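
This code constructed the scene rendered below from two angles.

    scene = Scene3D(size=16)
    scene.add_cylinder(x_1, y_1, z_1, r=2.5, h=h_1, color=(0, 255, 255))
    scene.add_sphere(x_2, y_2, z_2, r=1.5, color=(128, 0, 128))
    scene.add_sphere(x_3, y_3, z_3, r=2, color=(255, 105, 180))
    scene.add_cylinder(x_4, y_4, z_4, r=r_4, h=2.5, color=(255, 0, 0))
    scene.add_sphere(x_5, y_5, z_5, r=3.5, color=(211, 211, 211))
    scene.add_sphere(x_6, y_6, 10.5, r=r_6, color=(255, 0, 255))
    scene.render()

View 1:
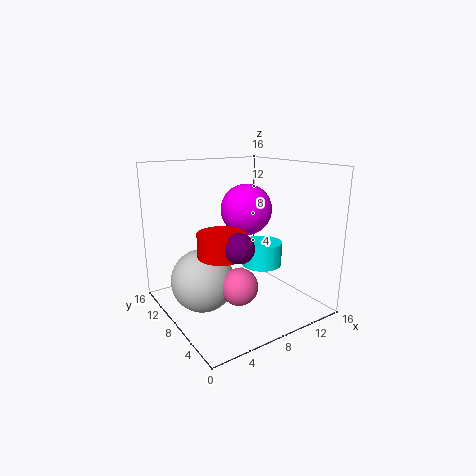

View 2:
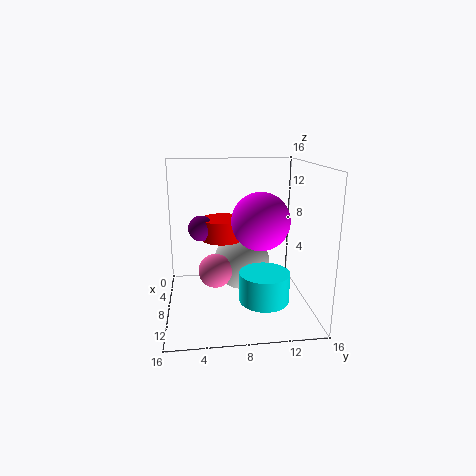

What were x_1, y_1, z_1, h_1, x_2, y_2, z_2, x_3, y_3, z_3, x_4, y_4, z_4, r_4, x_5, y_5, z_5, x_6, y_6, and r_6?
x_1 = 13, y_1 = 10, z_1 = 3, h_1 = 3, x_2 = 5.5, y_2 = 4, z_2 = 8.5, x_3 = 6.5, y_3 = 5.5, z_3 = 3.5, x_4 = 5, y_4 = 6.5, z_4 = 7, r_4 = 2.5, x_5 = 4, y_5 = 9, z_5 = 3.5, x_6 = 10.5, y_6 = 10, r_6 = 3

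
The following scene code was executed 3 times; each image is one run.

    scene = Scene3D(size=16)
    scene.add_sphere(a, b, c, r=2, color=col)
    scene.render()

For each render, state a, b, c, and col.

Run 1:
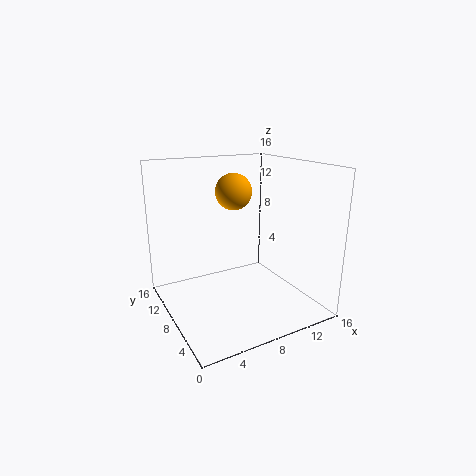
a = 8, b = 9, c = 13, col = 'orange'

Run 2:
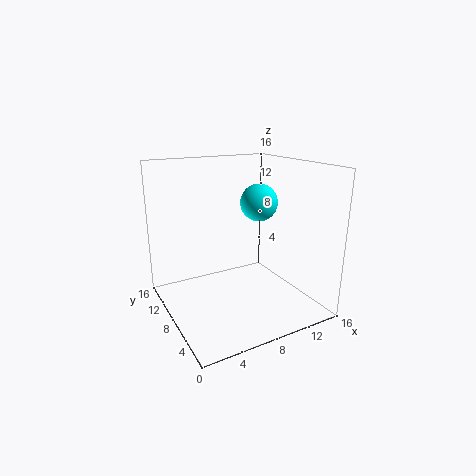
a = 10, b = 7, c = 12, col = 'cyan'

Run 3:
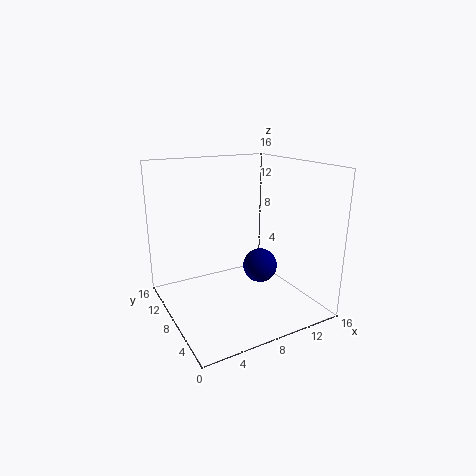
a = 11, b = 8, c = 4, col = 'navy'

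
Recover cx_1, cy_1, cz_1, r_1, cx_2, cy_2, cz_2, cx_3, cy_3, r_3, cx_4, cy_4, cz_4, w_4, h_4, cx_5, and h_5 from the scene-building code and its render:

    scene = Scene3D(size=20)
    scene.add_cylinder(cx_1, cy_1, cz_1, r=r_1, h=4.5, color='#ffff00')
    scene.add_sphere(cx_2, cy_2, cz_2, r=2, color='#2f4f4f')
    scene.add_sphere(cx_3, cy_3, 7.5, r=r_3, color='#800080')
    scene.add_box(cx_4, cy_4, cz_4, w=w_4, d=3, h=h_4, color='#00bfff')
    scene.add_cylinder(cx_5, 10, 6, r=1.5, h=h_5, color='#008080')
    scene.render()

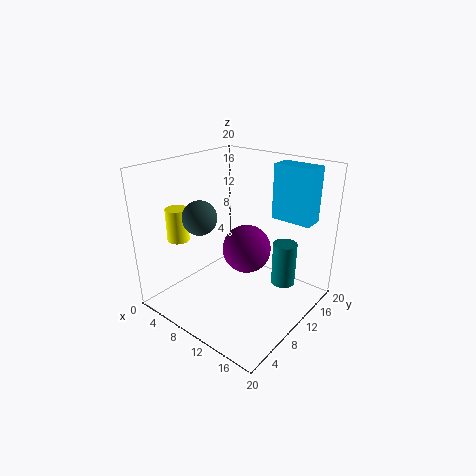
cx_1 = 4; cy_1 = 4.5; cz_1 = 10; r_1 = 1.5; cx_2 = 10.5; cy_2 = 2.5; cz_2 = 15.5; cx_3 = 10; cy_3 = 12; r_3 = 3.5; cx_4 = 11.5; cy_4 = 16; cz_4 = 11.5; w_4 = 6; h_4 = 8; cx_5 = 17.5; h_5 = 5.5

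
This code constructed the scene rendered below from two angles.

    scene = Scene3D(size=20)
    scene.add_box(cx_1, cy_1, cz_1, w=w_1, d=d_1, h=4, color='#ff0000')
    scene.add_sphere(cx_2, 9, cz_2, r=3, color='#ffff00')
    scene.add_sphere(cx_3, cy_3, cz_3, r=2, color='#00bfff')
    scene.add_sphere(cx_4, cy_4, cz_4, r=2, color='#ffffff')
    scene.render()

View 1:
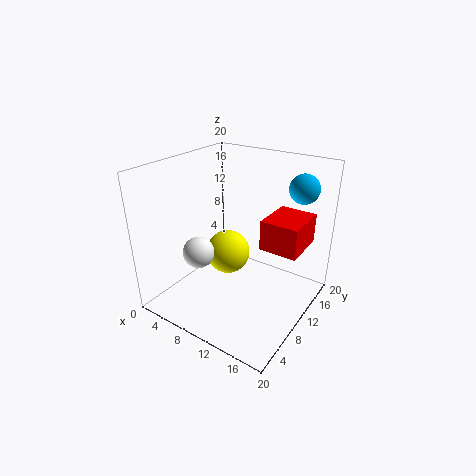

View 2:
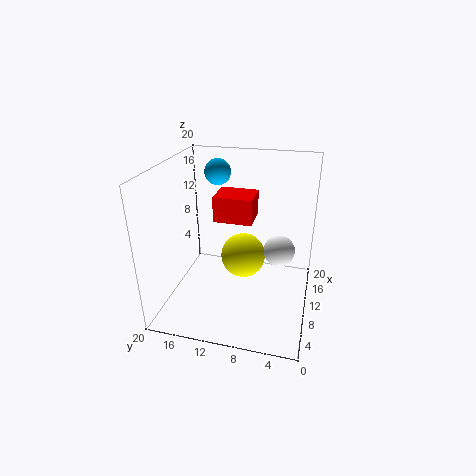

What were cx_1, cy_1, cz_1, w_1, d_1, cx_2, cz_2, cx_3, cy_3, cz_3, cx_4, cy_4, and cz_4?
cx_1 = 14; cy_1 = 9; cz_1 = 10; w_1 = 5; d_1 = 6; cx_2 = 9; cz_2 = 8; cx_3 = 17; cy_3 = 15; cz_3 = 17; cx_4 = 8; cy_4 = 4; cz_4 = 10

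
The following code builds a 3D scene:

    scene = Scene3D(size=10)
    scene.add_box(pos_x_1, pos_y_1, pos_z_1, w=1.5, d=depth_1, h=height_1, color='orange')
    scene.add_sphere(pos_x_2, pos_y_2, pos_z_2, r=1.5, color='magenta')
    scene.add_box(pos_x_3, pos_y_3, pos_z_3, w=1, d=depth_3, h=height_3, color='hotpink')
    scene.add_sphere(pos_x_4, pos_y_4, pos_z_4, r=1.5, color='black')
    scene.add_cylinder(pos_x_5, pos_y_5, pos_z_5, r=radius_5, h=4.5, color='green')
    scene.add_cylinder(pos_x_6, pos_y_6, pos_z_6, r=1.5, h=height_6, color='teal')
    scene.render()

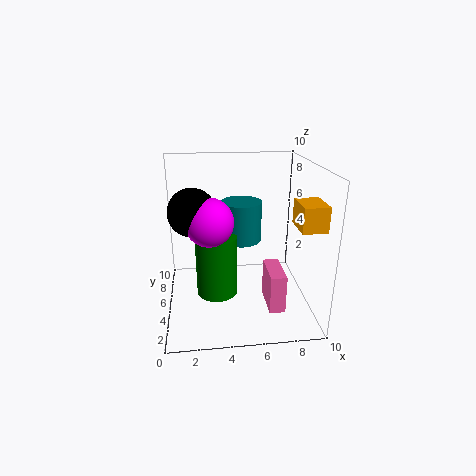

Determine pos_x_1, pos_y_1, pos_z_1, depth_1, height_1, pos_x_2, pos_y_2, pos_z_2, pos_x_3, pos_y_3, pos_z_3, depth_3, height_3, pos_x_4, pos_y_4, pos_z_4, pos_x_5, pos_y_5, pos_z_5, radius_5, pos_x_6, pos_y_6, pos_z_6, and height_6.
pos_x_1 = 8; pos_y_1 = 0.5; pos_z_1 = 7; depth_1 = 2; height_1 = 1.5; pos_x_2 = 3; pos_y_2 = 3; pos_z_2 = 7; pos_x_3 = 6.5; pos_y_3 = 1; pos_z_3 = 1.5; depth_3 = 2.5; height_3 = 2.5; pos_x_4 = 2; pos_y_4 = 3.5; pos_z_4 = 7.5; pos_x_5 = 3.5; pos_y_5 = 5.5; pos_z_5 = 0.5; radius_5 = 1.5; pos_x_6 = 5.5; pos_y_6 = 7; pos_z_6 = 4; height_6 = 3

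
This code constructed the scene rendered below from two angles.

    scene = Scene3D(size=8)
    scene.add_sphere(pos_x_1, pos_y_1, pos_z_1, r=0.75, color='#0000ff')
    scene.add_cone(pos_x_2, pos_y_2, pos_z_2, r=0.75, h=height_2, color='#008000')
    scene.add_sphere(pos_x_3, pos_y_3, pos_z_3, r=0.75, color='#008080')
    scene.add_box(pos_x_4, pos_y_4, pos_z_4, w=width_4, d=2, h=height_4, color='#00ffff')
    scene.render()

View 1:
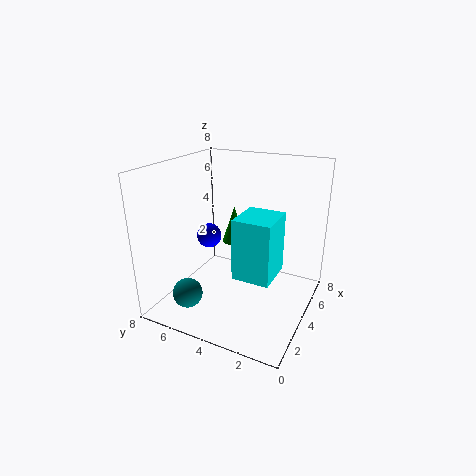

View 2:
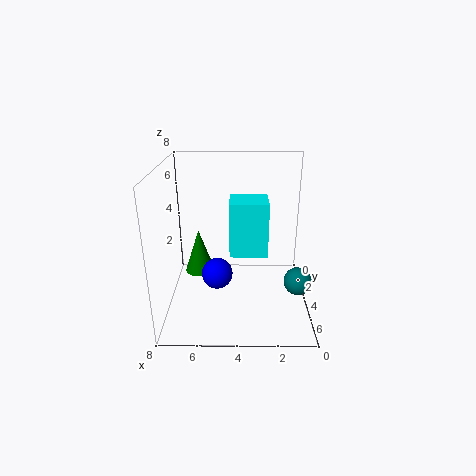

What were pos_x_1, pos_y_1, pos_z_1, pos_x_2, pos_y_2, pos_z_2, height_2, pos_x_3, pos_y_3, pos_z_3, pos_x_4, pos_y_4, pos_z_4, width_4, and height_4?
pos_x_1 = 5; pos_y_1 = 6.5; pos_z_1 = 3.25; pos_x_2 = 6; pos_y_2 = 5.25; pos_z_2 = 2.75; height_2 = 2.25; pos_x_3 = 0.75; pos_y_3 = 5.25; pos_z_3 = 2; pos_x_4 = 2.25; pos_y_4 = 1.5; pos_z_4 = 2.5; width_4 = 2.25; height_4 = 3.25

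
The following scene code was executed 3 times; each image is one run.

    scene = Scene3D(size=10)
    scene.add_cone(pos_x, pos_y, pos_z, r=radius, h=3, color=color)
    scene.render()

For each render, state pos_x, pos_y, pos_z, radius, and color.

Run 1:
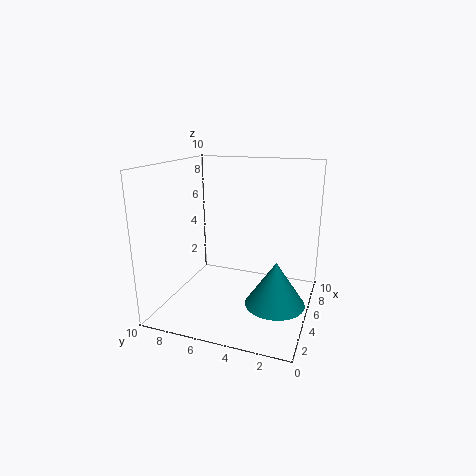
pos_x = 4
pos_y = 2
pos_z = 1
radius = 2
color = 'teal'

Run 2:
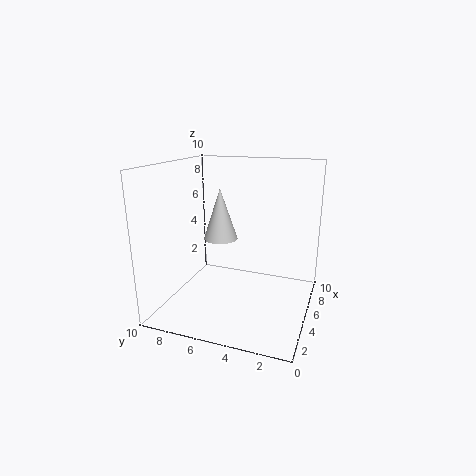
pos_x = 2
pos_y = 5
pos_z = 6
radius = 1
color = 'lightgray'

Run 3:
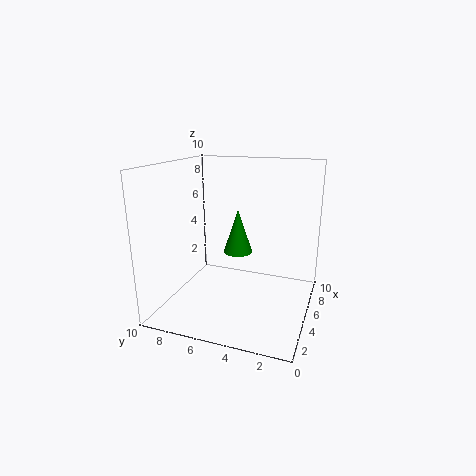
pos_x = 5
pos_y = 5
pos_z = 4
radius = 1
color = 'green'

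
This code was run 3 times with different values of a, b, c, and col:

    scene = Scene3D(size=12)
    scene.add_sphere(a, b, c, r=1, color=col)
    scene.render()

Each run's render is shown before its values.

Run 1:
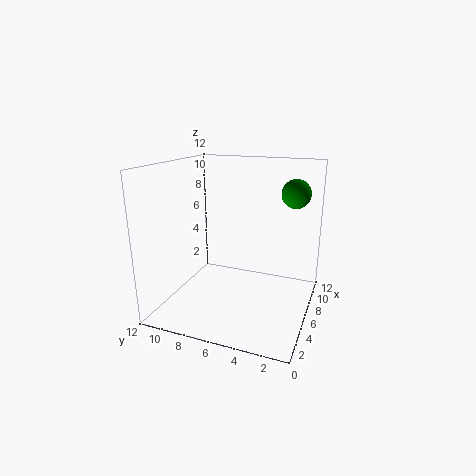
a = 4, b = 1, c = 10.5, col = 'green'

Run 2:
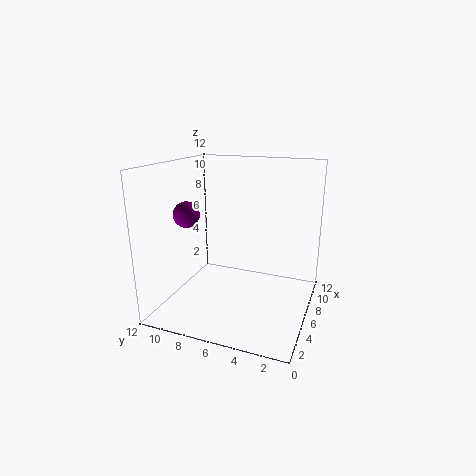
a = 3, b = 9, c = 8.5, col = 'purple'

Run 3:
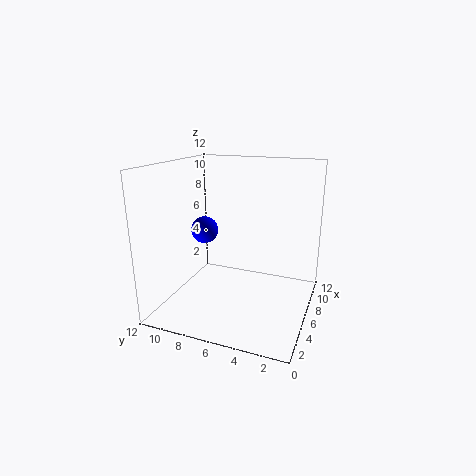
a = 3, b = 7.5, c = 7.5, col = 'blue'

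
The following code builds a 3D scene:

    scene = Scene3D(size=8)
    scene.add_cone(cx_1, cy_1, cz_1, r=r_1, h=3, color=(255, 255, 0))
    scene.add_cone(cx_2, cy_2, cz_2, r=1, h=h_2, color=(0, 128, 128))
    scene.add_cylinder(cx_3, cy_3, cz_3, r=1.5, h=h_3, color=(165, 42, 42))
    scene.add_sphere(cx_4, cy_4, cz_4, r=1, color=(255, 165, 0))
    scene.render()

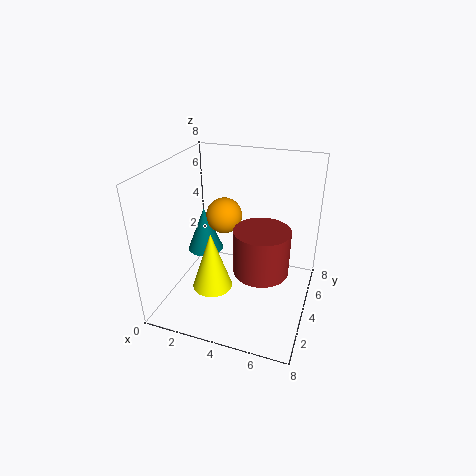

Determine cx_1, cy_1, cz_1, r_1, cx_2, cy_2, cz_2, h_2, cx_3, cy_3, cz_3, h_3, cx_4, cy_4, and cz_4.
cx_1 = 3.5; cy_1 = 1.5; cz_1 = 2.5; r_1 = 1; cx_2 = 2; cy_2 = 4; cz_2 = 3; h_2 = 2.5; cx_3 = 5.5; cy_3 = 3.5; cz_3 = 2.5; h_3 = 2.5; cx_4 = 3; cy_4 = 4.5; cz_4 = 5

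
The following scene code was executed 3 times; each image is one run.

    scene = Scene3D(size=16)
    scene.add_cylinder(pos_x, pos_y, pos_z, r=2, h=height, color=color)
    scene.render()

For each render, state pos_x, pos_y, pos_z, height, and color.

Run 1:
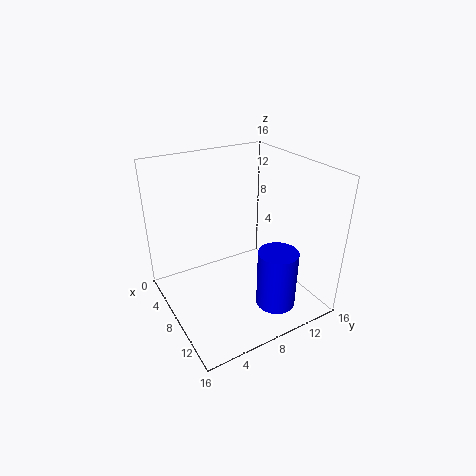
pos_x = 14
pos_y = 9
pos_z = 3
height = 6
color = 'blue'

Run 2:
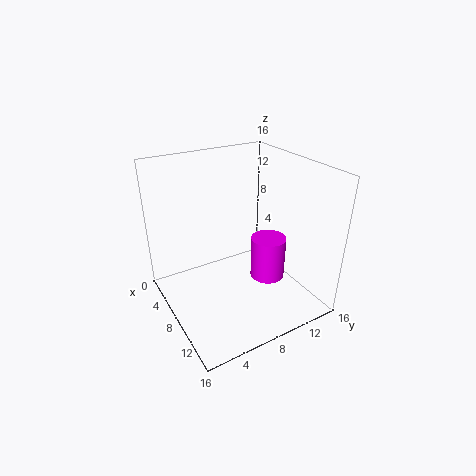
pos_x = 9
pos_y = 11.5
pos_z = 2.5
height = 5
color = 'magenta'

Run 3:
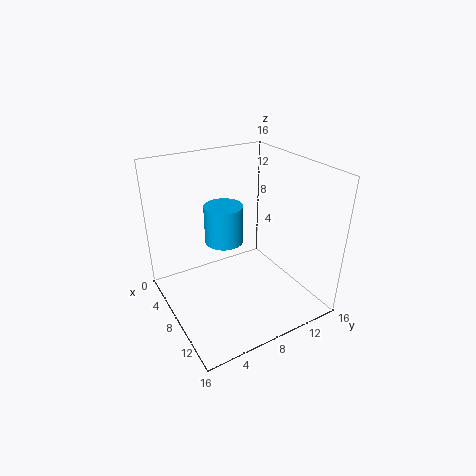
pos_x = 8.5
pos_y = 6
pos_z = 8.5
height = 4
color = 'deepskyblue'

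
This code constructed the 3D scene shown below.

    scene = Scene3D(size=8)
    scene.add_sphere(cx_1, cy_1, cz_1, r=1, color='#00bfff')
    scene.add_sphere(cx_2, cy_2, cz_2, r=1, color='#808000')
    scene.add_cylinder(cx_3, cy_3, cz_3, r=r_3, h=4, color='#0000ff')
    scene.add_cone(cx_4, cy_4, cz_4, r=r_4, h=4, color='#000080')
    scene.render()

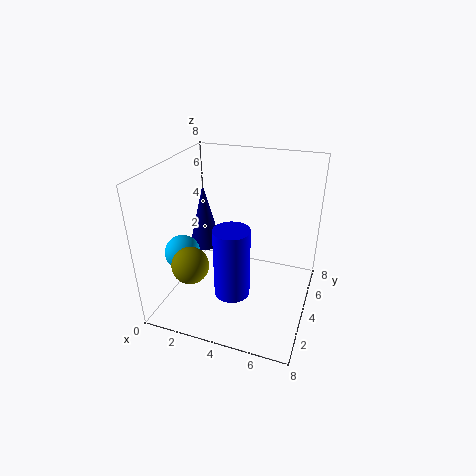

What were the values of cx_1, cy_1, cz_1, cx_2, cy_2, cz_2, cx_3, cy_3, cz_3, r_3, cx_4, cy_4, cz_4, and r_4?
cx_1 = 1; cy_1 = 3; cz_1 = 3; cx_2 = 2; cy_2 = 2; cz_2 = 3; cx_3 = 4; cy_3 = 3; cz_3 = 1; r_3 = 1; cx_4 = 1; cy_4 = 6; cz_4 = 2; r_4 = 1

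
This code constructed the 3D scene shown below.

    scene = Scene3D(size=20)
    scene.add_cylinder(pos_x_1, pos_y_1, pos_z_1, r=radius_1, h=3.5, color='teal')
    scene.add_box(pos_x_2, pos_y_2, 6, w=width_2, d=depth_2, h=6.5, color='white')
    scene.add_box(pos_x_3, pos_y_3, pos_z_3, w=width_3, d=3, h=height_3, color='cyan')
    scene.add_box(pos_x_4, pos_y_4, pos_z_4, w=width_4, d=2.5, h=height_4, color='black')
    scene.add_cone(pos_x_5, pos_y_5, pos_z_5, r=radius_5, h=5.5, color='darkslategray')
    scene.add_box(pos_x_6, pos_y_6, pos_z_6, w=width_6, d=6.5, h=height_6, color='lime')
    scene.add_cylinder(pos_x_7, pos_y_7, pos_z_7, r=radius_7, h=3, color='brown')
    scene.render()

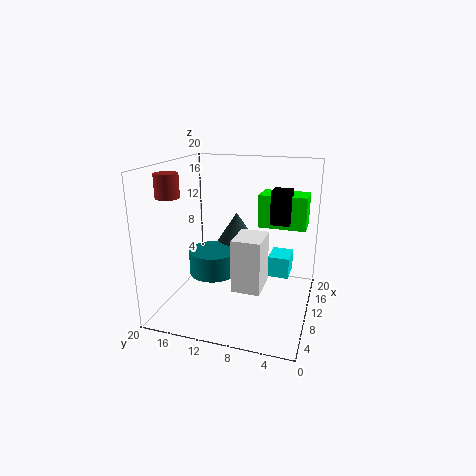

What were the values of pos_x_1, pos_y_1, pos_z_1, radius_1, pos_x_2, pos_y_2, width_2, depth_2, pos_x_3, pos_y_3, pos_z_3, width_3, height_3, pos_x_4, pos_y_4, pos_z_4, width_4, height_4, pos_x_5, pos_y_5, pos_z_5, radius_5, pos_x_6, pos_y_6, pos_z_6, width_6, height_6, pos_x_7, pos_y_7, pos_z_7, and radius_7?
pos_x_1 = 10.5; pos_y_1 = 14; pos_z_1 = 4; radius_1 = 3.5; pos_x_2 = 2.5; pos_y_2 = 5; width_2 = 4.5; depth_2 = 3.5; pos_x_3 = 11.5; pos_y_3 = 3; pos_z_3 = 4; width_3 = 4; height_3 = 3; pos_x_4 = 9.5; pos_y_4 = 3; pos_z_4 = 12.5; width_4 = 2.5; height_4 = 4.5; pos_x_5 = 15.5; pos_y_5 = 12; pos_z_5 = 6.5; radius_5 = 3.5; pos_x_6 = 11; pos_y_6 = 1; pos_z_6 = 11.5; width_6 = 4; height_6 = 4.5; pos_x_7 = 4; pos_y_7 = 17; pos_z_7 = 16.5; radius_7 = 1.5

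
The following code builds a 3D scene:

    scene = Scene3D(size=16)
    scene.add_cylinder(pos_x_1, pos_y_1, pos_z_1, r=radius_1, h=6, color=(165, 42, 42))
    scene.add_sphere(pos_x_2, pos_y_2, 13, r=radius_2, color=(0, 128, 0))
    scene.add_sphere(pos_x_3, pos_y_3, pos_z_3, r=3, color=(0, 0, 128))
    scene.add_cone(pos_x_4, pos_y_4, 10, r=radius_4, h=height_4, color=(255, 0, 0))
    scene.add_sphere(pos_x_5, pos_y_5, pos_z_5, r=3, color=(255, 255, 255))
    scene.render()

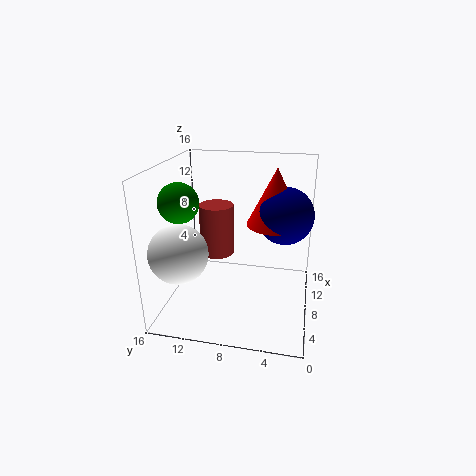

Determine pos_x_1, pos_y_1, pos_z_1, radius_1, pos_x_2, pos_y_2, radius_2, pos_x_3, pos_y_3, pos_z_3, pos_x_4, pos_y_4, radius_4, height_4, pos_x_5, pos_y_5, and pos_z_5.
pos_x_1 = 10
pos_y_1 = 11
pos_z_1 = 5
radius_1 = 2
pos_x_2 = 4
pos_y_2 = 13
radius_2 = 2
pos_x_3 = 8
pos_y_3 = 3
pos_z_3 = 11
pos_x_4 = 8
pos_y_4 = 4
radius_4 = 3
height_4 = 6
pos_x_5 = 3
pos_y_5 = 13
pos_z_5 = 8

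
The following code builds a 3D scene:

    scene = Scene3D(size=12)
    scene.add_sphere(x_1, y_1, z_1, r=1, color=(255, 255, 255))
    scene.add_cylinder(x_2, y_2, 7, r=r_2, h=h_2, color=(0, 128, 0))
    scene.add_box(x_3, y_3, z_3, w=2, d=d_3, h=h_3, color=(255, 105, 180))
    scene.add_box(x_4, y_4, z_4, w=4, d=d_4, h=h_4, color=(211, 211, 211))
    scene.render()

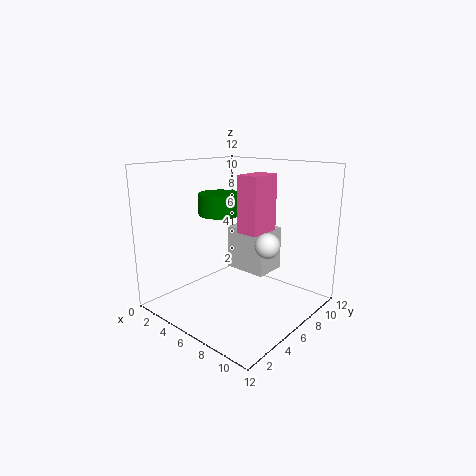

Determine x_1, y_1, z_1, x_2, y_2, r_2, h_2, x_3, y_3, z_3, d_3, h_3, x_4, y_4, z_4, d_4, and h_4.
x_1 = 9
y_1 = 6
z_1 = 6
x_2 = 2
y_2 = 8
r_2 = 2
h_2 = 2
x_3 = 5
y_3 = 7
z_3 = 6
d_3 = 3
h_3 = 5
x_4 = 3
y_4 = 8
z_4 = 2
d_4 = 3
h_4 = 4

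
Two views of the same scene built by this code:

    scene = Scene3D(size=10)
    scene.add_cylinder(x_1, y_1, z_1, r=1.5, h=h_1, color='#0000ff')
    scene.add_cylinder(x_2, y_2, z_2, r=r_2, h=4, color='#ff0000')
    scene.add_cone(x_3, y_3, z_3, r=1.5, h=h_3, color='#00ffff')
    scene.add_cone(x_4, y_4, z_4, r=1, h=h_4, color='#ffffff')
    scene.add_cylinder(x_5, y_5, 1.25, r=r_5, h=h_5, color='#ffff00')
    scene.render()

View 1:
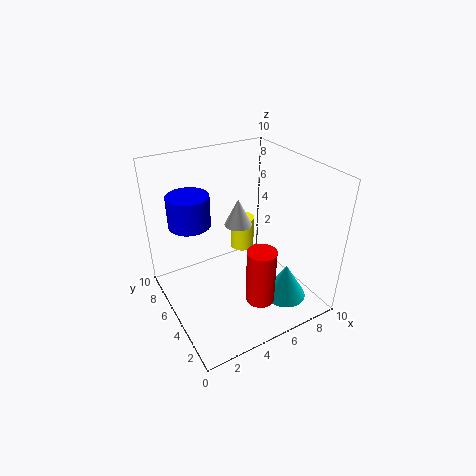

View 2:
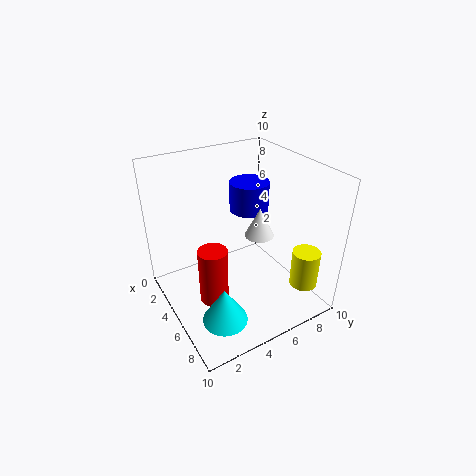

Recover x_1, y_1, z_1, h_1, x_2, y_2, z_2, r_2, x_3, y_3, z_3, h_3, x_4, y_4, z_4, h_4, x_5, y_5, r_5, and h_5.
x_1 = 2.5; y_1 = 7.5; z_1 = 5.5; h_1 = 2.25; x_2 = 5.5; y_2 = 2.75; z_2 = 1; r_2 = 1; x_3 = 7.5; y_3 = 2.5; z_3 = 0.75; h_3 = 2.5; x_4 = 5.75; y_4 = 6.25; z_4 = 5.25; h_4 = 2; x_5 = 7.75; y_5 = 9; r_5 = 1; h_5 = 2.75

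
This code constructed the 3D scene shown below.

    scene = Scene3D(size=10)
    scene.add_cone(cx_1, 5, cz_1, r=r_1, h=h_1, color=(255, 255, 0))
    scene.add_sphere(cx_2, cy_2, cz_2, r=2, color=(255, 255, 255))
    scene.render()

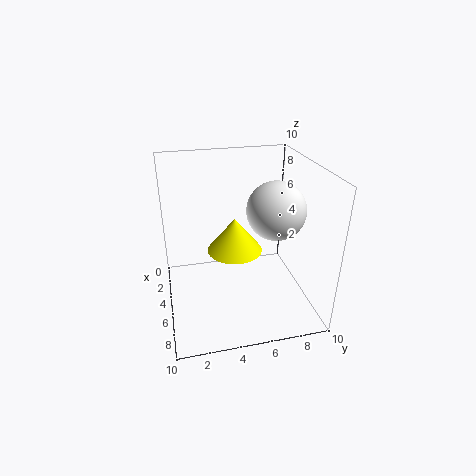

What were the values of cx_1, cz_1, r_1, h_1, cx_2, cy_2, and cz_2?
cx_1 = 4
cz_1 = 3.5
r_1 = 2
h_1 = 2.5
cx_2 = 5.5
cy_2 = 7.5
cz_2 = 7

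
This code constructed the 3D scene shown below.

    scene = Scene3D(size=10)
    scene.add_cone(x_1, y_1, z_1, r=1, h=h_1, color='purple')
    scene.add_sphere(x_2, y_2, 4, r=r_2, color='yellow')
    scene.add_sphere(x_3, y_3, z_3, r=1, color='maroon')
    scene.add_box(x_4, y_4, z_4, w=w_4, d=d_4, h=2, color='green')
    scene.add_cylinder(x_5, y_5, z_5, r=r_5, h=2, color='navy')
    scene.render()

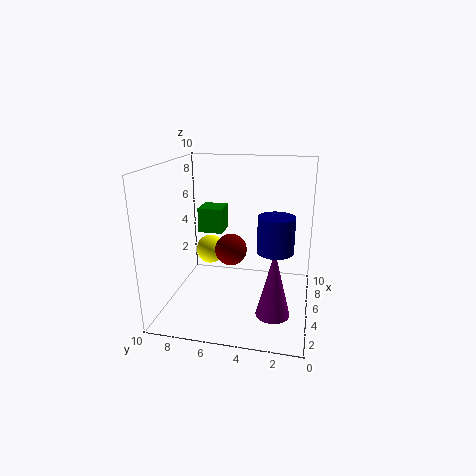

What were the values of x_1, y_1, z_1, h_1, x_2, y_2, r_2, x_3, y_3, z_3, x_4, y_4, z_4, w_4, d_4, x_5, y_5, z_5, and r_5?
x_1 = 1
y_1 = 2
z_1 = 2
h_1 = 4
x_2 = 5
y_2 = 7
r_2 = 1
x_3 = 3
y_3 = 5
z_3 = 5
x_4 = 8
y_4 = 7
z_4 = 4
w_4 = 2
d_4 = 2
x_5 = 1
y_5 = 2
z_5 = 6
r_5 = 1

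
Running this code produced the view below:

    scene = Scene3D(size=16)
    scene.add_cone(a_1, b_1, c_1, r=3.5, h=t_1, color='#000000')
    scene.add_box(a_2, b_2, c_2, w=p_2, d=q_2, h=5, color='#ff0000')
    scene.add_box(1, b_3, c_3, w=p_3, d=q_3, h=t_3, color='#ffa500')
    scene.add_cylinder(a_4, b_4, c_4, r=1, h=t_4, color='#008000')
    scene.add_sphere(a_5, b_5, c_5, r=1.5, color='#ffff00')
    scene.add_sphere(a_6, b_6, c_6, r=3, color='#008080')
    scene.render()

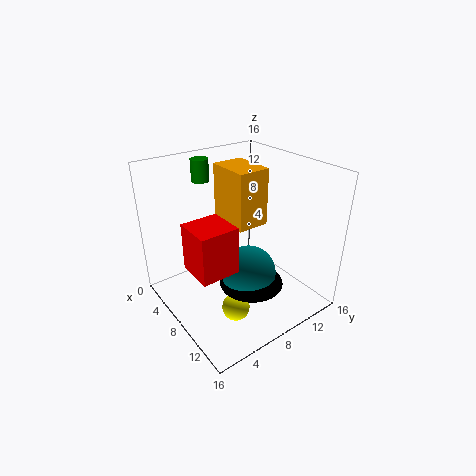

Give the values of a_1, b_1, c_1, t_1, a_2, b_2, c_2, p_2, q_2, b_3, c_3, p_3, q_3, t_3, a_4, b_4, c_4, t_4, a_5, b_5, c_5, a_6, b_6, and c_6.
a_1 = 10.5; b_1 = 8; c_1 = 3.5; t_1 = 3; a_2 = 7.5; b_2 = 1.5; c_2 = 6.5; p_2 = 4; q_2 = 4; b_3 = 9.5; c_3 = 7.5; p_3 = 5.5; q_3 = 4; t_3 = 7; a_4 = 3; b_4 = 6.5; c_4 = 13.5; t_4 = 2.5; a_5 = 11; b_5 = 5.5; c_5 = 1.5; a_6 = 10; b_6 = 8; c_6 = 4.5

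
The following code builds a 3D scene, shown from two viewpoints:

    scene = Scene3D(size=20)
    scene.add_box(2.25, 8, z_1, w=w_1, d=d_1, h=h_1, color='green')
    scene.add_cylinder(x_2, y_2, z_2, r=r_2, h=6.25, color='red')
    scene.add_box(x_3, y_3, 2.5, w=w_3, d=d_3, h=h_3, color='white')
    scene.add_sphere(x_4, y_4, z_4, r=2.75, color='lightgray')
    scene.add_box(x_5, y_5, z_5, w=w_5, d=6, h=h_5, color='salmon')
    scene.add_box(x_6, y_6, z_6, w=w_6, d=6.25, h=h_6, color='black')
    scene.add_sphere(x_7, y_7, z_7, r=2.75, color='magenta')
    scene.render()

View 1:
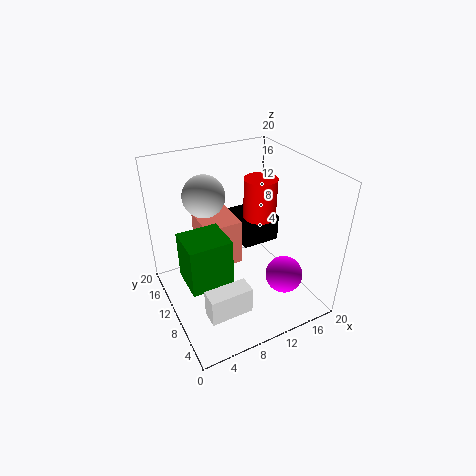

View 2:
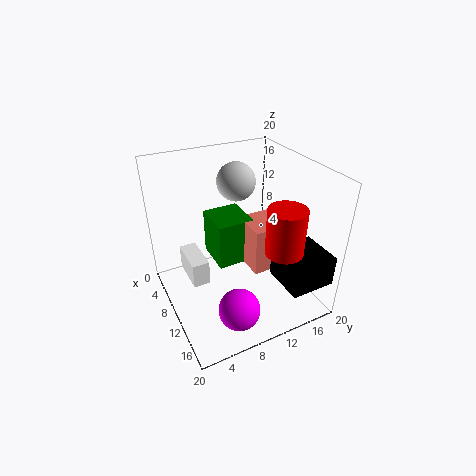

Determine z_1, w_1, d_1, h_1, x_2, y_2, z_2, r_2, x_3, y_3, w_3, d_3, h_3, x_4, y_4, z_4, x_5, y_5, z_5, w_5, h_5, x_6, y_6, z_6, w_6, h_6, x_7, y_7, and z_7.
z_1 = 4, w_1 = 6, d_1 = 5.5, h_1 = 7, x_2 = 15.75, y_2 = 13.75, z_2 = 10, r_2 = 2.5, x_3 = 3, y_3 = 3.5, w_3 = 5.75, d_3 = 2.5, h_3 = 3.75, x_4 = 6, y_4 = 11.75, z_4 = 16.5, x_5 = 6.25, y_5 = 12, z_5 = 4, w_5 = 5.5, h_5 = 7, x_6 = 13.25, y_6 = 13.5, z_6 = 5, w_6 = 6, h_6 = 4.25, x_7 = 16.25, y_7 = 7, z_7 = 3.25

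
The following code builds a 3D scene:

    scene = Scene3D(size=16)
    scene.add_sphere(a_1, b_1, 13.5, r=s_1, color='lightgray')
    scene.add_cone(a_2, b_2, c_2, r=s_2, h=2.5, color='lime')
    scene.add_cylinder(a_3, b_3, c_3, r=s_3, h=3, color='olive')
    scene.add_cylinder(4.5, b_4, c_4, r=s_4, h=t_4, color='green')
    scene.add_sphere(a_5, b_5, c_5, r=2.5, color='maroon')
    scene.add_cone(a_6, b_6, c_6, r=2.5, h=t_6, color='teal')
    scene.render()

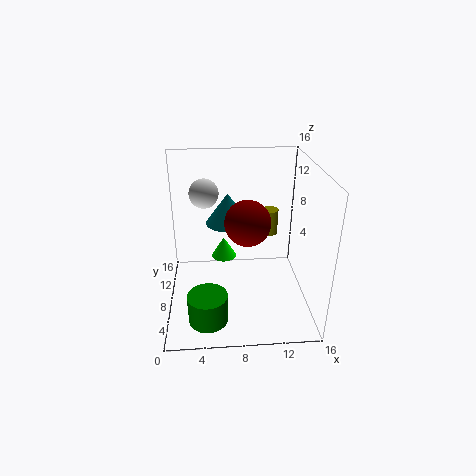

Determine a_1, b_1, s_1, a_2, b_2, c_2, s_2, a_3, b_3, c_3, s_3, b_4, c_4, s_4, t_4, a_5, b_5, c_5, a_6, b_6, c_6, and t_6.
a_1 = 4.5
b_1 = 7.5
s_1 = 1.5
a_2 = 6.5
b_2 = 11
c_2 = 4
s_2 = 1.5
a_3 = 12
b_3 = 11
c_3 = 7
s_3 = 1
b_4 = 2
c_4 = 2
s_4 = 2
t_4 = 3
a_5 = 9
b_5 = 7.5
c_5 = 10
a_6 = 7
b_6 = 10
c_6 = 9
t_6 = 3.5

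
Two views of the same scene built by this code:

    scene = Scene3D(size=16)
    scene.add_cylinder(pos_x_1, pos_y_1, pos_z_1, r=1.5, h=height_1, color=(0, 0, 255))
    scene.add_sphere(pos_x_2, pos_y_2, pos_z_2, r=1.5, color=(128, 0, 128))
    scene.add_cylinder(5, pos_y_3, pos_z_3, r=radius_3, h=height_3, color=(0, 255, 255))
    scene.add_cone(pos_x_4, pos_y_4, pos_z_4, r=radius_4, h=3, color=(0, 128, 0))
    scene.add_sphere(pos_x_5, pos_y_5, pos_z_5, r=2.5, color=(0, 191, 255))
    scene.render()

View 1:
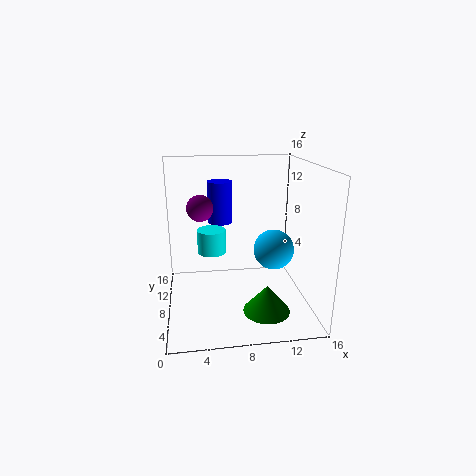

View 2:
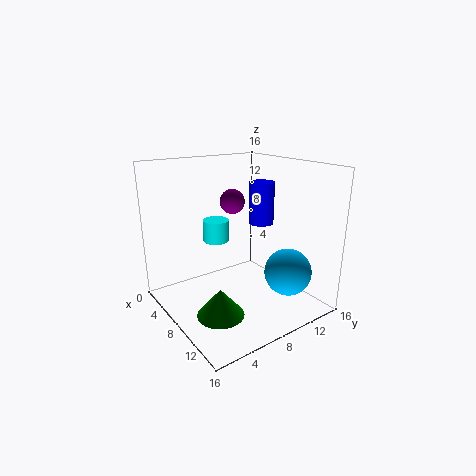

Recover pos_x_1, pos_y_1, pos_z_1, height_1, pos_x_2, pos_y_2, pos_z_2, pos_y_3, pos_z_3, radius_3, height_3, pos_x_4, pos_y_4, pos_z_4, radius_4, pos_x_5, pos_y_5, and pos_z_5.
pos_x_1 = 6.5, pos_y_1 = 12.5, pos_z_1 = 8.5, height_1 = 5, pos_x_2 = 4, pos_y_2 = 10, pos_z_2 = 11, pos_y_3 = 7, pos_z_3 = 7, radius_3 = 1.5, height_3 = 2.5, pos_x_4 = 10.5, pos_y_4 = 4, pos_z_4 = 1, radius_4 = 2.5, pos_x_5 = 13, pos_y_5 = 11, pos_z_5 = 5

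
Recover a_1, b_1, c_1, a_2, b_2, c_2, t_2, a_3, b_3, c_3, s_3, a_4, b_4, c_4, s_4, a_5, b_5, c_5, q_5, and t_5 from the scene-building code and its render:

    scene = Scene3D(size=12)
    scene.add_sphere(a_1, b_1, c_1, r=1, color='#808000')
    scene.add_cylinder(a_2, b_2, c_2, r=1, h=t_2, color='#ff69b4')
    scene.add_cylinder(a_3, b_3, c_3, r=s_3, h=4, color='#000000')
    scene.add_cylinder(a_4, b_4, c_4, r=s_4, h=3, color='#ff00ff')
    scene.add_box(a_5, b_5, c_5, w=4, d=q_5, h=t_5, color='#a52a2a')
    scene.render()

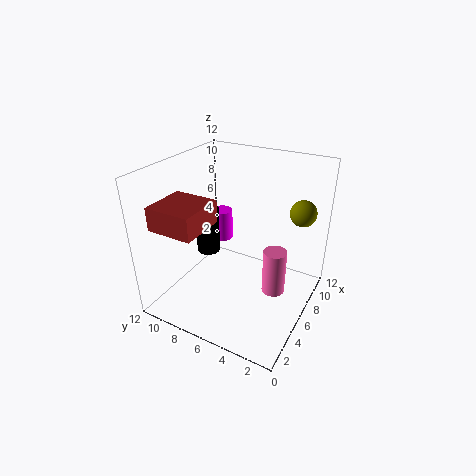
a_1 = 7, b_1 = 1, c_1 = 9, a_2 = 7, b_2 = 3, c_2 = 1, t_2 = 4, a_3 = 6, b_3 = 9, c_3 = 4, s_3 = 1, a_4 = 10, b_4 = 10, c_4 = 3, s_4 = 1, a_5 = 2, b_5 = 8, c_5 = 7, q_5 = 4, t_5 = 2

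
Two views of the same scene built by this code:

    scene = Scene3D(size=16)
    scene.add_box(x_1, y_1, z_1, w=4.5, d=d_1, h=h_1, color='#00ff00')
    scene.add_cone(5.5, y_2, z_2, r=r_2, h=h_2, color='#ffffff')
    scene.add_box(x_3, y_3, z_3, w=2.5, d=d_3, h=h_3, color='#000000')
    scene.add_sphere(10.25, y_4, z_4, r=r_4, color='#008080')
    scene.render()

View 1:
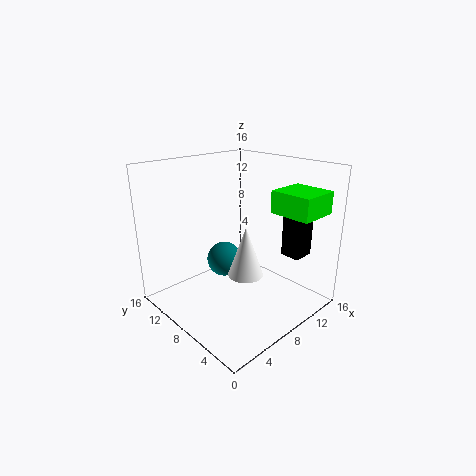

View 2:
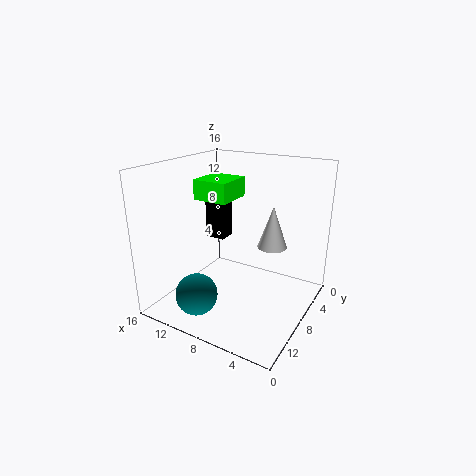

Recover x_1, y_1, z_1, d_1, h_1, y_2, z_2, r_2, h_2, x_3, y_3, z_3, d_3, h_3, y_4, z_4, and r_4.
x_1 = 11, y_1 = 1.25, z_1 = 10.75, d_1 = 4.75, h_1 = 2.5, y_2 = 4.25, z_2 = 6, r_2 = 1.75, h_2 = 5, x_3 = 12, y_3 = 2.75, z_3 = 5.75, d_3 = 2.25, h_3 = 6.25, y_4 = 13, z_4 = 2.75, r_4 = 2.25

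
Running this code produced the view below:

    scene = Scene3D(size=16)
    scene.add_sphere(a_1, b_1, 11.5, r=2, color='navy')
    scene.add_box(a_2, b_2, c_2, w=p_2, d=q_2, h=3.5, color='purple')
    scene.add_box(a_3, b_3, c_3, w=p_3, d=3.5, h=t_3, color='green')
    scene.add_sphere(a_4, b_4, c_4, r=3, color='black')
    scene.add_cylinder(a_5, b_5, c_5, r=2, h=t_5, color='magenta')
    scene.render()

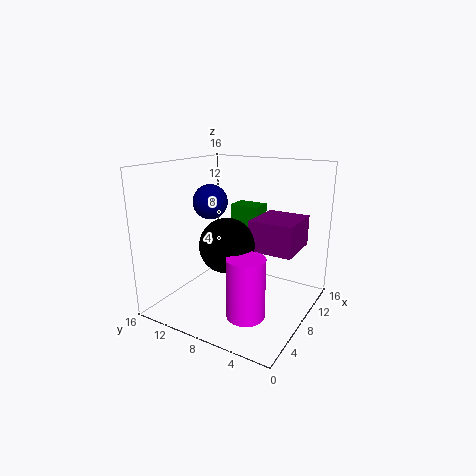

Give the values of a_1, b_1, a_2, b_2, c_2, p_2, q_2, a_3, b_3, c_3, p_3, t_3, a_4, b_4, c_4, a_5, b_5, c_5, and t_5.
a_1 = 8.5
b_1 = 12
a_2 = 8.5
b_2 = 2
c_2 = 6.5
p_2 = 5.5
q_2 = 5
a_3 = 10.5
b_3 = 7
c_3 = 8.5
p_3 = 2.5
t_3 = 2.5
a_4 = 6.5
b_4 = 8.5
c_4 = 7.5
a_5 = 4.5
b_5 = 5
c_5 = 1
t_5 = 6.5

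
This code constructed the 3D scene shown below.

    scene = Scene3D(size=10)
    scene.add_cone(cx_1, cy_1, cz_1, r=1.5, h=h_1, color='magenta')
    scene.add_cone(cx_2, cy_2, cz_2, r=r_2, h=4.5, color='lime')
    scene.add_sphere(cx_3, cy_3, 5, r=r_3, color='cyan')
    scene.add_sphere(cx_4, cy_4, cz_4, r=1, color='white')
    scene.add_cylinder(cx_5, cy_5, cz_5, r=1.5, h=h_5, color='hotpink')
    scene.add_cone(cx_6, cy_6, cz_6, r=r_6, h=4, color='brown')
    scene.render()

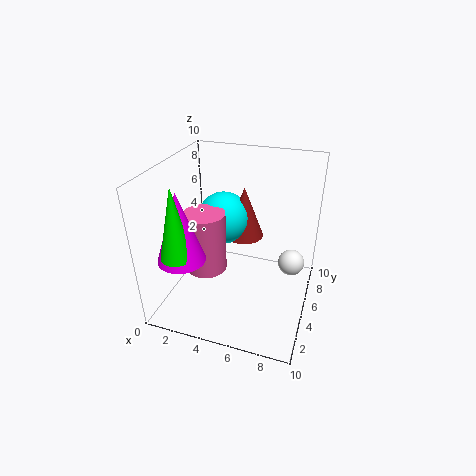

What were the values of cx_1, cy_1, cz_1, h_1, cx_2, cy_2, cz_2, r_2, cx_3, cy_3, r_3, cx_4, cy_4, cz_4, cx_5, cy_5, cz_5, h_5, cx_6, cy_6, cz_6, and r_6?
cx_1 = 2.5; cy_1 = 1.5; cz_1 = 5; h_1 = 4.5; cx_2 = 2.5; cy_2 = 1; cz_2 = 5.5; r_2 = 1; cx_3 = 3; cy_3 = 7.5; r_3 = 2; cx_4 = 8.5; cy_4 = 7.5; cz_4 = 2; cx_5 = 2.5; cy_5 = 5; cz_5 = 2; h_5 = 4.5; cx_6 = 4.5; cy_6 = 8; cz_6 = 3.5; r_6 = 1.5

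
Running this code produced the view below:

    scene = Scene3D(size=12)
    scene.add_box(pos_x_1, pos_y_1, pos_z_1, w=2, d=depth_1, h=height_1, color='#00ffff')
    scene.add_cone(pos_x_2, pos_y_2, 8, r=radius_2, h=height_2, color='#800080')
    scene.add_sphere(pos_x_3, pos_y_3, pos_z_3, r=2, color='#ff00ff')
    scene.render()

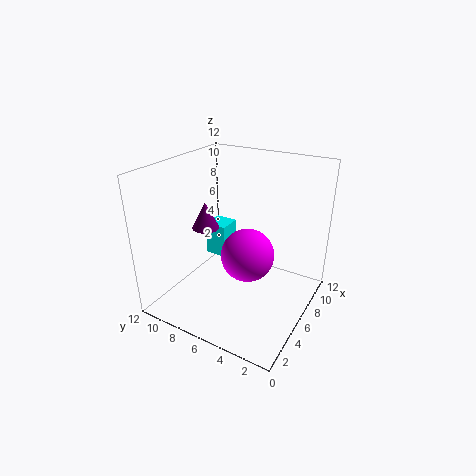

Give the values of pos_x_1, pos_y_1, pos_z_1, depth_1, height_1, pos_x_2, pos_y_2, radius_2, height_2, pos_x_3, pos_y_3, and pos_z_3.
pos_x_1 = 7
pos_y_1 = 8
pos_z_1 = 3
depth_1 = 2
height_1 = 3
pos_x_2 = 3
pos_y_2 = 7
radius_2 = 1
height_2 = 2
pos_x_3 = 4
pos_y_3 = 4
pos_z_3 = 6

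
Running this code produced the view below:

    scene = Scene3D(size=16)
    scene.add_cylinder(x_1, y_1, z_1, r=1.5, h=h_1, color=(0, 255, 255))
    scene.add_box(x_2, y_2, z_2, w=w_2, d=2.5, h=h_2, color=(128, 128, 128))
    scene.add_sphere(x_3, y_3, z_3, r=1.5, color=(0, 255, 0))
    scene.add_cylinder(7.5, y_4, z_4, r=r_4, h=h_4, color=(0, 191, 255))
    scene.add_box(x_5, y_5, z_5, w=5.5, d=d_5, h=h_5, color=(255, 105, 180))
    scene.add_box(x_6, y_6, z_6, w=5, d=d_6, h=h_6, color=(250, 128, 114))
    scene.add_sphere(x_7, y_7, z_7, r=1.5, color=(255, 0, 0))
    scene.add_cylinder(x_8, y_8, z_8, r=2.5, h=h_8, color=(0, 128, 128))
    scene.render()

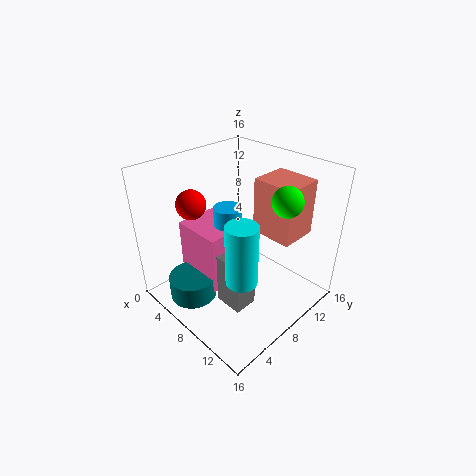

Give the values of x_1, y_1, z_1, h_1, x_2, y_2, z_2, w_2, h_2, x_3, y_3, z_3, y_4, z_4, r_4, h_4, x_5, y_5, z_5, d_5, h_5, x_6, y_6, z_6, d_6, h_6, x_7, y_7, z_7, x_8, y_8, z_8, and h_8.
x_1 = 13
y_1 = 3.5
z_1 = 7.5
h_1 = 6
x_2 = 9.5
y_2 = 3.5
z_2 = 3
w_2 = 3
h_2 = 5.5
x_3 = 13.5
y_3 = 9
z_3 = 14
y_4 = 7
z_4 = 9.5
r_4 = 1.5
h_4 = 2.5
x_5 = 3.5
y_5 = 3.5
z_5 = 3.5
d_5 = 5.5
h_5 = 6.5
x_6 = 7.5
y_6 = 11
z_6 = 7.5
d_6 = 4.5
h_6 = 6.5
x_7 = 6
y_7 = 3.5
z_7 = 13
x_8 = 6.5
y_8 = 2.5
z_8 = 2.5
h_8 = 2.5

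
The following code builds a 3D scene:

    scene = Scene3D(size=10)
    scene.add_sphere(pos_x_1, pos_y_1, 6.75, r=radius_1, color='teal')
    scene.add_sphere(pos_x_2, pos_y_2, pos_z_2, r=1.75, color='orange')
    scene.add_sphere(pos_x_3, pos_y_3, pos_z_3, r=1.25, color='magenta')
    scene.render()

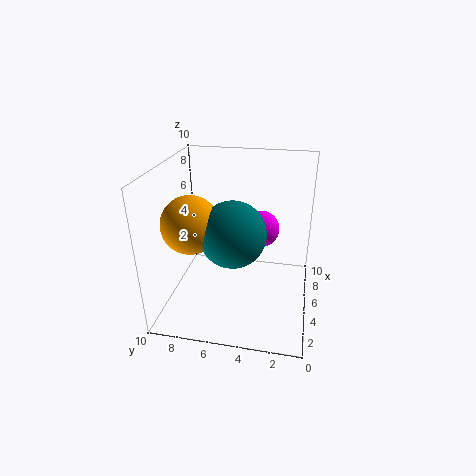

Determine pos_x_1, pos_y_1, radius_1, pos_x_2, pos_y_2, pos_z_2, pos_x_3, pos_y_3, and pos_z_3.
pos_x_1 = 2.25; pos_y_1 = 4.75; radius_1 = 2; pos_x_2 = 2; pos_y_2 = 7.25; pos_z_2 = 7.25; pos_x_3 = 5.75; pos_y_3 = 3.5; pos_z_3 = 5.5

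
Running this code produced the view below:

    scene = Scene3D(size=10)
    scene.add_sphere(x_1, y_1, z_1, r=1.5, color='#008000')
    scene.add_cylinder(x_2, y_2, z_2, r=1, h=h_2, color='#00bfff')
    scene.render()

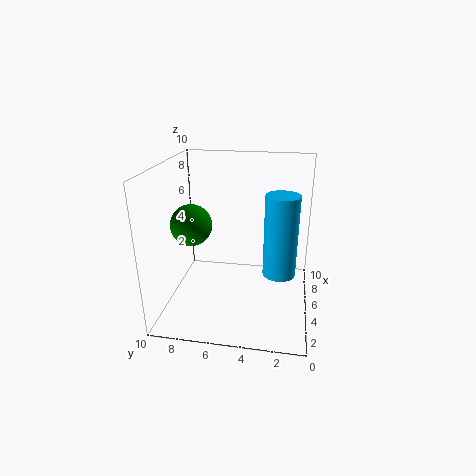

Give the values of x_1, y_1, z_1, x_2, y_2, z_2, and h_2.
x_1 = 5.5; y_1 = 8.5; z_1 = 5.5; x_2 = 2.5; y_2 = 2; z_2 = 4; h_2 = 5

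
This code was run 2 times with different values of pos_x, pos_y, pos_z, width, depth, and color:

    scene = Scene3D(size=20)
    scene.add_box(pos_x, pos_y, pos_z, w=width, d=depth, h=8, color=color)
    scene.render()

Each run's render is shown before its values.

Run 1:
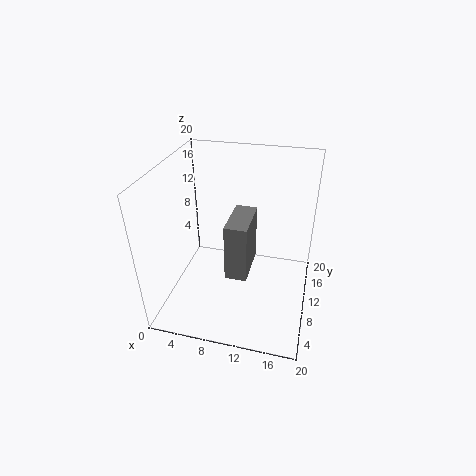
pos_x = 9, pos_y = 6.5, pos_z = 5.5, width = 3, depth = 6.5, color = 'gray'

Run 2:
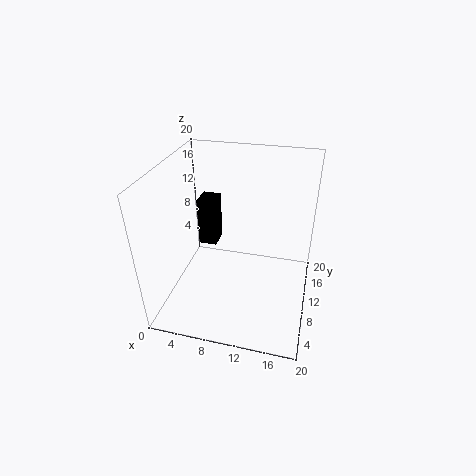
pos_x = 1.5, pos_y = 16.5, pos_z = 3.5, width = 3, depth = 3.5, color = 'black'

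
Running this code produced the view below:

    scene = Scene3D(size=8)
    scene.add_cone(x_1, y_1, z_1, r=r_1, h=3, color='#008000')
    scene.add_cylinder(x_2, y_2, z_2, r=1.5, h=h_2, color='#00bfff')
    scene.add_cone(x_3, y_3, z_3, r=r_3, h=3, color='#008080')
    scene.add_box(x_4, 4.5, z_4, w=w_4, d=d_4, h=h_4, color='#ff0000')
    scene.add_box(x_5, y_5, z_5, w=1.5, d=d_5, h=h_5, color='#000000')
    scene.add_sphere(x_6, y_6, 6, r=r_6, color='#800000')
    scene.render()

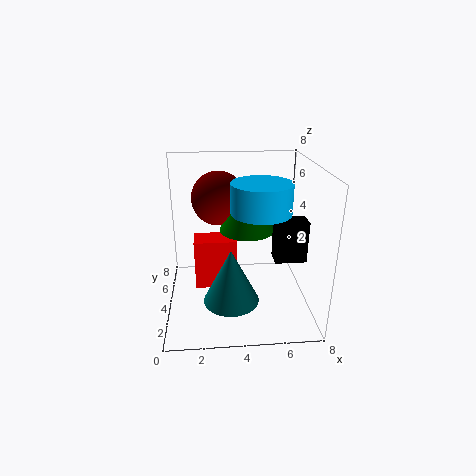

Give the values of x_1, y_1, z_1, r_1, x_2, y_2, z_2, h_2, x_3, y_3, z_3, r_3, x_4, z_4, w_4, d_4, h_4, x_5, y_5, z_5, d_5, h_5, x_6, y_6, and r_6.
x_1 = 4.5, y_1 = 4, z_1 = 4.5, r_1 = 1.5, x_2 = 5, y_2 = 2.5, z_2 = 6, h_2 = 1.5, x_3 = 3.5, y_3 = 2.5, z_3 = 1, r_3 = 1.5, x_4 = 1.5, z_4 = 0.5, w_4 = 2.5, d_4 = 1.5, h_4 = 3, x_5 = 5.5, y_5 = 1, z_5 = 4, d_5 = 1, h_5 = 2, x_6 = 3, y_6 = 5, r_6 = 1.5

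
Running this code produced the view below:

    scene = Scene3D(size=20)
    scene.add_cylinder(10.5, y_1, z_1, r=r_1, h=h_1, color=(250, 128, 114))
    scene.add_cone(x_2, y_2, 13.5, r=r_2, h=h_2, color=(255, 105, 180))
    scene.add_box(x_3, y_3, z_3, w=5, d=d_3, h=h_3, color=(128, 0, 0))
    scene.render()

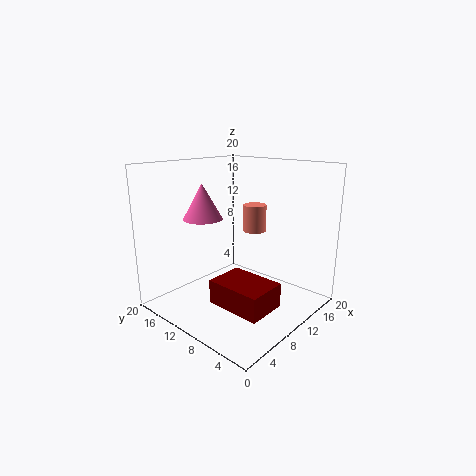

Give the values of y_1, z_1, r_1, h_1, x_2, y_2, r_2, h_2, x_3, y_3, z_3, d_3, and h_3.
y_1 = 7.5, z_1 = 11.5, r_1 = 1.5, h_1 = 3.5, x_2 = 5, y_2 = 11.5, r_2 = 2.5, h_2 = 4.5, x_3 = 2.5, y_3 = 1, z_3 = 4, d_3 = 7, h_3 = 3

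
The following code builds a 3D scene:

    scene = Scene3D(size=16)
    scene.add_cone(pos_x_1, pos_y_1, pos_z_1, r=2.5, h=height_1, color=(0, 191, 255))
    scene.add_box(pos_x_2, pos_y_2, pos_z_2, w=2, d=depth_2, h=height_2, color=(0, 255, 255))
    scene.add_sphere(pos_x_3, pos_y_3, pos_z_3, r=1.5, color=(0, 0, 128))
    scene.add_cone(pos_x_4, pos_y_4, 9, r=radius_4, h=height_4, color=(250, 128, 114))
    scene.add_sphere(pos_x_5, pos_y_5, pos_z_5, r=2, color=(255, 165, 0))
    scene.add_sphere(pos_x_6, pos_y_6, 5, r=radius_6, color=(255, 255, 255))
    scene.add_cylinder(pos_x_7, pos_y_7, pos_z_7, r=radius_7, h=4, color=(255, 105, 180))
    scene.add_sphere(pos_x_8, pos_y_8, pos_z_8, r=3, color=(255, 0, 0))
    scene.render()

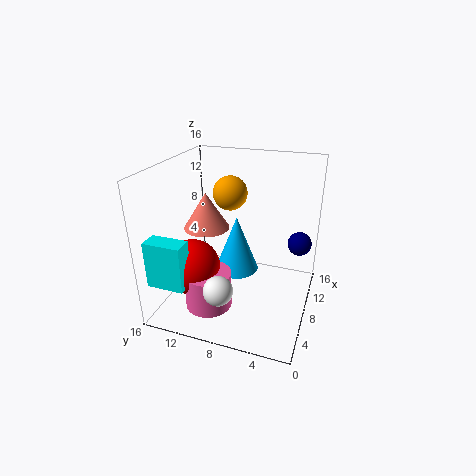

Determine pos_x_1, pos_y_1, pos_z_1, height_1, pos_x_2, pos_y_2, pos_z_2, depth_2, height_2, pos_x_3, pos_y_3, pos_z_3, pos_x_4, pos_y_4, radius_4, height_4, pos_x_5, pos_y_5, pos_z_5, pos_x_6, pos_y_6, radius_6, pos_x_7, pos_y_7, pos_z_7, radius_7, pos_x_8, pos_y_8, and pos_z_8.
pos_x_1 = 9; pos_y_1 = 8.5; pos_z_1 = 3.5; height_1 = 6.5; pos_x_2 = 1; pos_y_2 = 11.5; pos_z_2 = 4.5; depth_2 = 4; height_2 = 5; pos_x_3 = 14.5; pos_y_3 = 2; pos_z_3 = 5; pos_x_4 = 7.5; pos_y_4 = 11.5; radius_4 = 2.5; height_4 = 4; pos_x_5 = 11; pos_y_5 = 10; pos_z_5 = 12; pos_x_6 = 2; pos_y_6 = 8; radius_6 = 1.5; pos_x_7 = 4; pos_y_7 = 10; pos_z_7 = 1.5; radius_7 = 2.5; pos_x_8 = 4.5; pos_y_8 = 12; pos_z_8 = 5.5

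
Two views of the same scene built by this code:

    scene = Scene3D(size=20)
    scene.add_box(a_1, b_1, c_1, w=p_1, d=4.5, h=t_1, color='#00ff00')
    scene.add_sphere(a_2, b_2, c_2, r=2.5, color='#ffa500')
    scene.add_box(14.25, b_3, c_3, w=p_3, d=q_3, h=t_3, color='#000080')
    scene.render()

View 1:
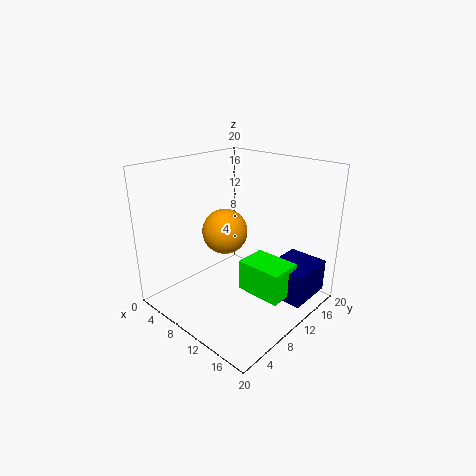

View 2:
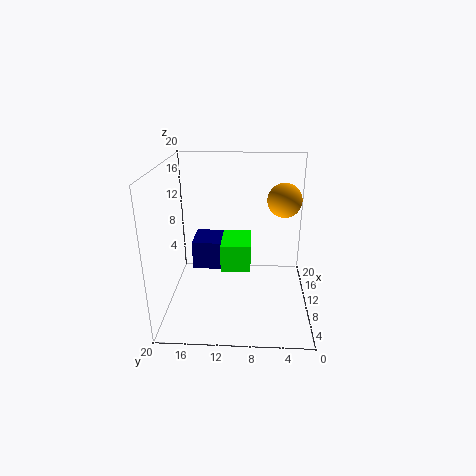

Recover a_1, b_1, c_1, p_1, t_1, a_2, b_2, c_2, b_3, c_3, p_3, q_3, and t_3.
a_1 = 11.75, b_1 = 8.25, c_1 = 3.5, p_1 = 6.25, t_1 = 4.25, a_2 = 14, b_2 = 3.5, c_2 = 14.25, b_3 = 11, c_3 = 2.5, p_3 = 5.5, q_3 = 6.5, t_3 = 4.5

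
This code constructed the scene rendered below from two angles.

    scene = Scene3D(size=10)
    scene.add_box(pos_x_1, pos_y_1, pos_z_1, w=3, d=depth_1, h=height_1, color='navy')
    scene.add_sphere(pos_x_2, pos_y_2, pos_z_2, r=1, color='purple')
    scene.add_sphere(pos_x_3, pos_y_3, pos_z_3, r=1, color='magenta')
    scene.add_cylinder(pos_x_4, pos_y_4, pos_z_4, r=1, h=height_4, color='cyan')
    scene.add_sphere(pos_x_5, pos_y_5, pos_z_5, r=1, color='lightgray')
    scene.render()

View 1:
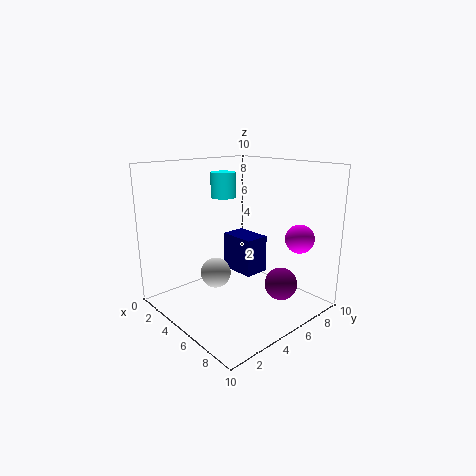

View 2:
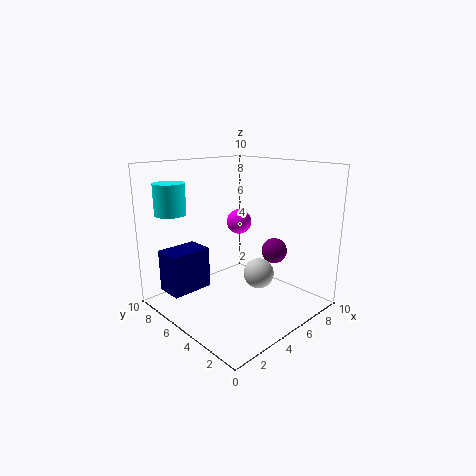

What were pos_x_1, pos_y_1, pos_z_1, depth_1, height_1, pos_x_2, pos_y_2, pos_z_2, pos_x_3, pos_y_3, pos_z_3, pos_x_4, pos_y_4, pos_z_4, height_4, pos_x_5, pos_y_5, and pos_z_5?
pos_x_1 = 1
pos_y_1 = 7
pos_z_1 = 1
depth_1 = 2
height_1 = 3
pos_x_2 = 9
pos_y_2 = 5
pos_z_2 = 3
pos_x_3 = 8
pos_y_3 = 8
pos_z_3 = 5
pos_x_4 = 1
pos_y_4 = 7
pos_z_4 = 7
height_4 = 2
pos_x_5 = 5
pos_y_5 = 3
pos_z_5 = 3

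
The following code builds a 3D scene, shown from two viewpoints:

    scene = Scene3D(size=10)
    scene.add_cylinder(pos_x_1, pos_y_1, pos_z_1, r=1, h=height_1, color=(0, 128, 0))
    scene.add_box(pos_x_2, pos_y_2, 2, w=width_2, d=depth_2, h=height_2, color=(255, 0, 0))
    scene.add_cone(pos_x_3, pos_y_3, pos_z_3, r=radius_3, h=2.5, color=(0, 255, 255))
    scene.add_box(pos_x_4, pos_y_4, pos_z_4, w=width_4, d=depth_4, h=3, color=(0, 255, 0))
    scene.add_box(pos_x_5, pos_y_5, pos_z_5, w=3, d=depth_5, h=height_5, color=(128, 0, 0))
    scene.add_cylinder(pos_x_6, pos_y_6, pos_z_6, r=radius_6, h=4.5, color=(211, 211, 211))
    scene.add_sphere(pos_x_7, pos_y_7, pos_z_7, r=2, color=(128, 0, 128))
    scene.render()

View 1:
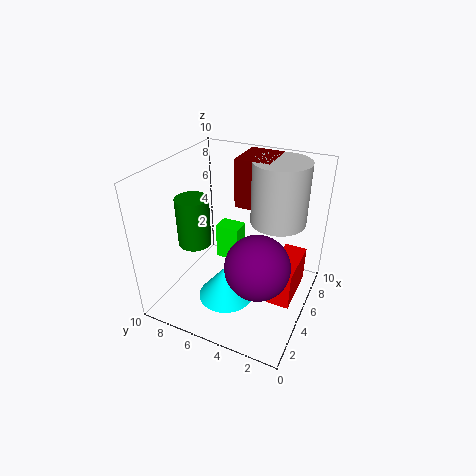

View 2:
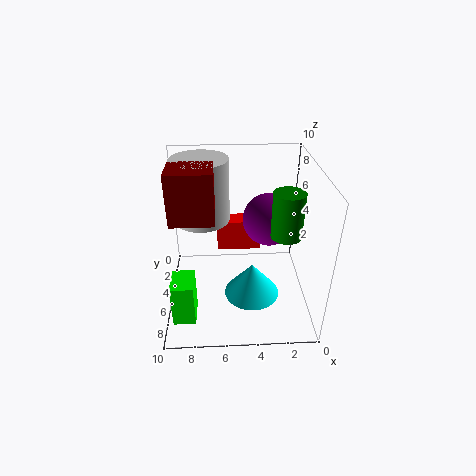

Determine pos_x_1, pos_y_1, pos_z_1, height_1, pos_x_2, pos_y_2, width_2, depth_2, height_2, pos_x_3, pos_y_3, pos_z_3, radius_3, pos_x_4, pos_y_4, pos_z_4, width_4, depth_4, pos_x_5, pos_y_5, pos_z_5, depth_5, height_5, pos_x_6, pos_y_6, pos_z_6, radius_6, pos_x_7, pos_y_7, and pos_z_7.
pos_x_1 = 2, pos_y_1 = 6.5, pos_z_1 = 6, height_1 = 3, pos_x_2 = 3, pos_y_2 = 0.5, width_2 = 3.5, depth_2 = 1.5, height_2 = 2.5, pos_x_3 = 4, pos_y_3 = 5.5, pos_z_3 = 0.5, radius_3 = 2, pos_x_4 = 8, pos_y_4 = 6.5, pos_z_4 = 0.5, width_4 = 1.5, depth_4 = 2, pos_x_5 = 6.5, pos_y_5 = 3.5, pos_z_5 = 6.5, depth_5 = 2.5, height_5 = 3.5, pos_x_6 = 7.5, pos_y_6 = 3, pos_z_6 = 5.5, radius_6 = 2, pos_x_7 = 2.5, pos_y_7 = 2.5, pos_z_7 = 5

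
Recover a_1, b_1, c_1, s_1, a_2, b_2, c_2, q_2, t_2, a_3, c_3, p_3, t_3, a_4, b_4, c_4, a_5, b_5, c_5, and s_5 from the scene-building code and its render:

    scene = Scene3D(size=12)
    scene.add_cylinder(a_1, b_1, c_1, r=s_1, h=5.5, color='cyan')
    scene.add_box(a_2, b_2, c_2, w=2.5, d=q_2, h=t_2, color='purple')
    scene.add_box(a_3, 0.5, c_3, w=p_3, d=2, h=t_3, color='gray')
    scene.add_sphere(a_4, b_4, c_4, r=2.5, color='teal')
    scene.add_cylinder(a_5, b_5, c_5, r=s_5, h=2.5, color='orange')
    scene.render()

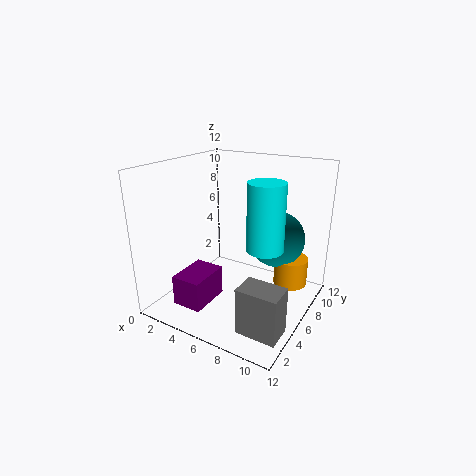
a_1 = 8.5
b_1 = 6
c_1 = 5.5
s_1 = 1.5
a_2 = 2.5
b_2 = 1.5
c_2 = 1
q_2 = 3.5
t_2 = 2.5
a_3 = 9
c_3 = 1.5
p_3 = 3
t_3 = 3.5
a_4 = 8
b_4 = 9.5
c_4 = 5
a_5 = 9.5
b_5 = 9.5
c_5 = 1
s_5 = 1.5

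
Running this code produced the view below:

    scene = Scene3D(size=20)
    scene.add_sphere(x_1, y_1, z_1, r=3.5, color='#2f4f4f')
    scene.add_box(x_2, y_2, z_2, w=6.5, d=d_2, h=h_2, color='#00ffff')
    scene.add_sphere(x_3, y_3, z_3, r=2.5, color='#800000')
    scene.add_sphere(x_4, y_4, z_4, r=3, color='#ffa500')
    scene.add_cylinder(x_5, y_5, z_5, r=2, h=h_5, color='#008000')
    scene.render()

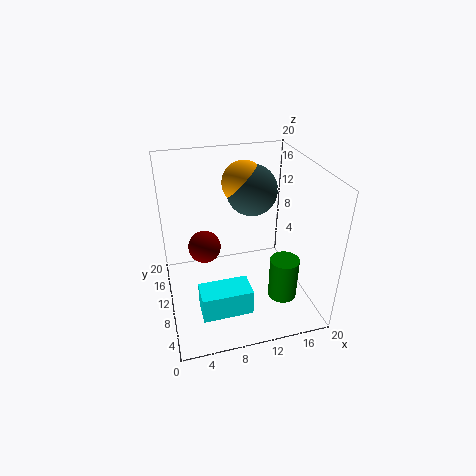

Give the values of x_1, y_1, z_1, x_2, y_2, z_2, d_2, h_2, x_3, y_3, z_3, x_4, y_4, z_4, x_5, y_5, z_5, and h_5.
x_1 = 12.5, y_1 = 12, z_1 = 16, x_2 = 3.5, y_2 = 2.5, z_2 = 3, d_2 = 3.5, h_2 = 3.5, x_3 = 6, y_3 = 15, z_3 = 6, x_4 = 11.5, y_4 = 12.5, z_4 = 17, x_5 = 15.5, y_5 = 6, z_5 = 2, h_5 = 6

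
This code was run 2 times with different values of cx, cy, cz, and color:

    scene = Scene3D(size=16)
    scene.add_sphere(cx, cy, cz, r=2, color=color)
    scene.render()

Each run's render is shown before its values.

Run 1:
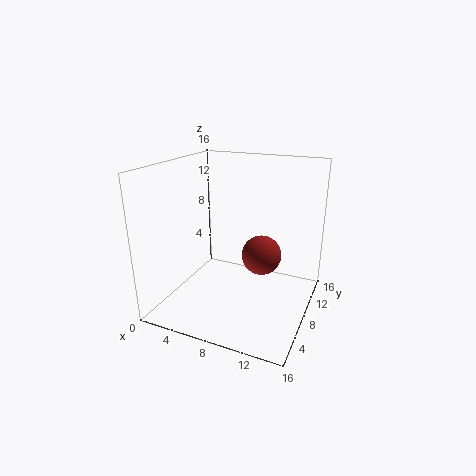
cx = 11.5
cy = 6
cz = 7.5
color = 'brown'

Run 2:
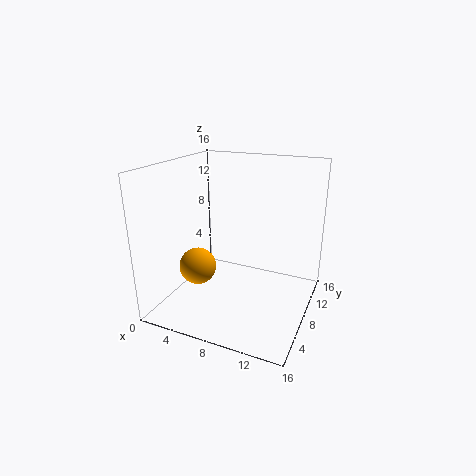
cx = 4.5
cy = 5
cz = 5.25
color = 'orange'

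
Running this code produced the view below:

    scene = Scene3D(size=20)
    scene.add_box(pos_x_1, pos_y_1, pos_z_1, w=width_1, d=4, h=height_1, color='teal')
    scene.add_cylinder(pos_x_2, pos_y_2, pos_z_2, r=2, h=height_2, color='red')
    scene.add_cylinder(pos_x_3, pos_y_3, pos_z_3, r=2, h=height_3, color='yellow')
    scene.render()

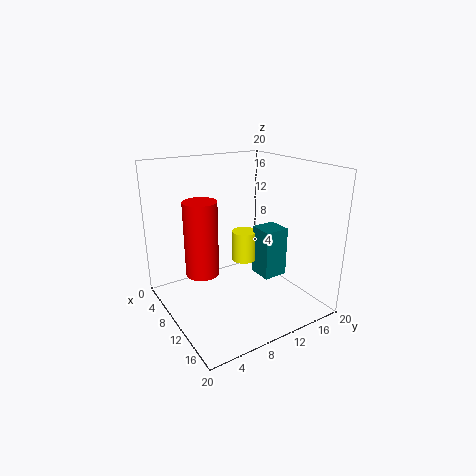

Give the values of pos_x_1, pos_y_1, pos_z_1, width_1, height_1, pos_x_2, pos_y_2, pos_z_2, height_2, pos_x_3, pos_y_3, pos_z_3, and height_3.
pos_x_1 = 5, pos_y_1 = 16, pos_z_1 = 1, width_1 = 4, height_1 = 8, pos_x_2 = 13, pos_y_2 = 3, pos_z_2 = 8, height_2 = 9, pos_x_3 = 4, pos_y_3 = 15, pos_z_3 = 3, height_3 = 5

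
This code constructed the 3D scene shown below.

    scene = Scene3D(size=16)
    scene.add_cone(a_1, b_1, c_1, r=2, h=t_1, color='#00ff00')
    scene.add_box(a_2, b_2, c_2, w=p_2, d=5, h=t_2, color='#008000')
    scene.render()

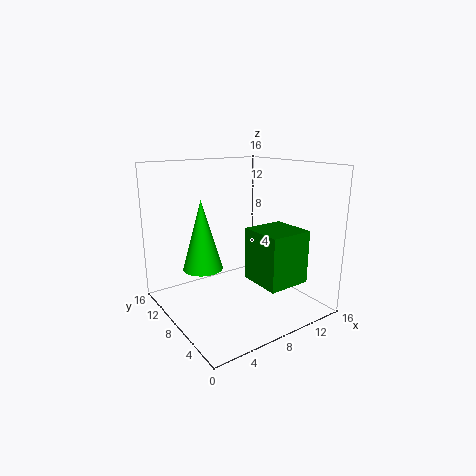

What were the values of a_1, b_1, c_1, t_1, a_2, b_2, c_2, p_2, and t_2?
a_1 = 3, b_1 = 7, c_1 = 6, t_1 = 7, a_2 = 9, b_2 = 3, c_2 = 3, p_2 = 5, t_2 = 6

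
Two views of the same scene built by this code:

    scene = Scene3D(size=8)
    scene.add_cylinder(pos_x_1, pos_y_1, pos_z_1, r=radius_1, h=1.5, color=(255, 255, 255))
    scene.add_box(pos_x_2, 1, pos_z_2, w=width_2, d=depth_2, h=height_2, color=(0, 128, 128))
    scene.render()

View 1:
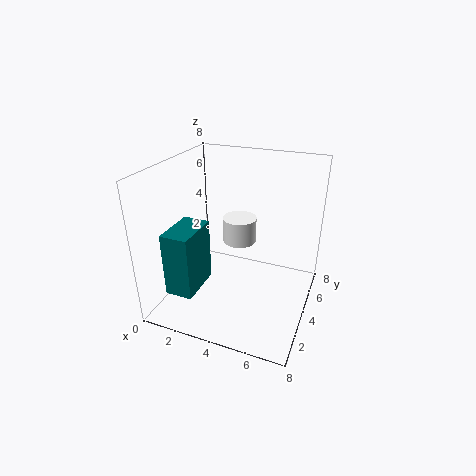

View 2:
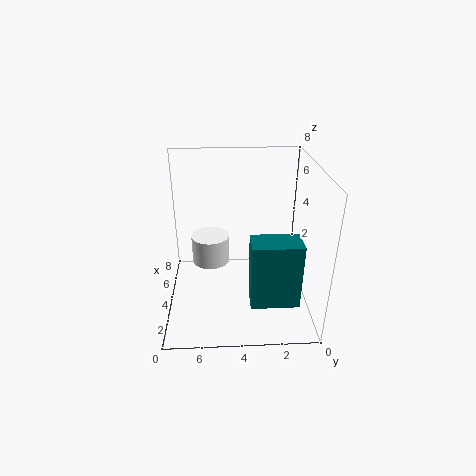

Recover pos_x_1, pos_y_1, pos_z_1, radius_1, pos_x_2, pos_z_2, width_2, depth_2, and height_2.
pos_x_1 = 3.5, pos_y_1 = 5.5, pos_z_1 = 3, radius_1 = 1, pos_x_2 = 1, pos_z_2 = 1.5, width_2 = 1.5, depth_2 = 2.5, height_2 = 3.5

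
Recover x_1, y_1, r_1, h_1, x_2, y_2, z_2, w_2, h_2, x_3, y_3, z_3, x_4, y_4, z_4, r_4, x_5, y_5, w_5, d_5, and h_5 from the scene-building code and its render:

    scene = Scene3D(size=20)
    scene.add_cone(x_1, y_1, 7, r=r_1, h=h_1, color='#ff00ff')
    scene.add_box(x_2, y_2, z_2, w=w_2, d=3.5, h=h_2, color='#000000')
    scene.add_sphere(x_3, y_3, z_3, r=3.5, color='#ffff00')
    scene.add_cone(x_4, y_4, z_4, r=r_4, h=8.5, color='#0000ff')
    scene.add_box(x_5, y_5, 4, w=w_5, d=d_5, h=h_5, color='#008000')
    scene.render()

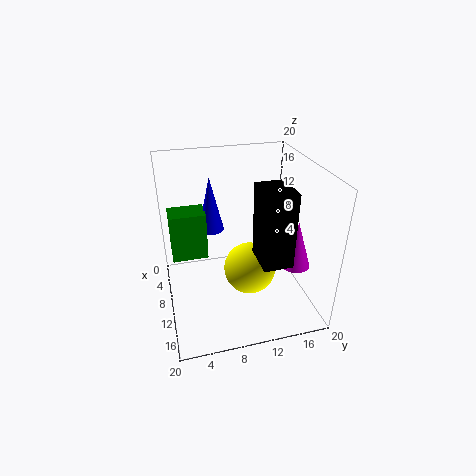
x_1 = 14, y_1 = 17, r_1 = 2, h_1 = 6.5, x_2 = 15, y_2 = 10.5, z_2 = 11, w_2 = 4.5, h_2 = 9, x_3 = 12.5, y_3 = 11, z_3 = 6.5, x_4 = 3, y_4 = 7.5, z_4 = 8, r_4 = 2, x_5 = 1, y_5 = 1, w_5 = 4, d_5 = 5.5, h_5 = 7.5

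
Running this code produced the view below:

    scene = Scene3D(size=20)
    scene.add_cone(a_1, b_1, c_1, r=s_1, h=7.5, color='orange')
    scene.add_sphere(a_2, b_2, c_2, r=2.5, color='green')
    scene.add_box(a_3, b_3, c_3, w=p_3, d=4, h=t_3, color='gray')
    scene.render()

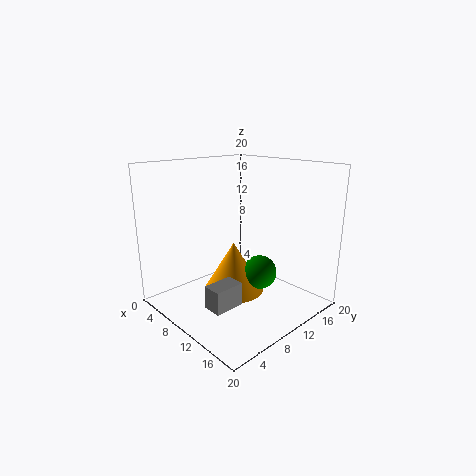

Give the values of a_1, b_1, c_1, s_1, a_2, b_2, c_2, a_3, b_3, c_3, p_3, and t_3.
a_1 = 8
b_1 = 11
c_1 = 1
s_1 = 4.5
a_2 = 11
b_2 = 13.5
c_2 = 4
a_3 = 12
b_3 = 2.5
c_3 = 3
p_3 = 2.5
t_3 = 3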